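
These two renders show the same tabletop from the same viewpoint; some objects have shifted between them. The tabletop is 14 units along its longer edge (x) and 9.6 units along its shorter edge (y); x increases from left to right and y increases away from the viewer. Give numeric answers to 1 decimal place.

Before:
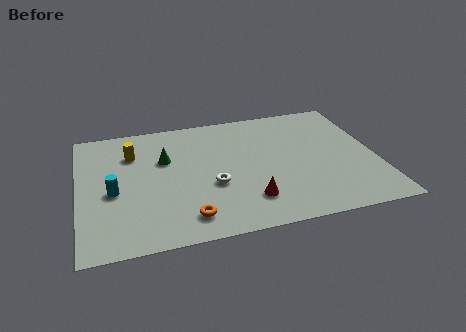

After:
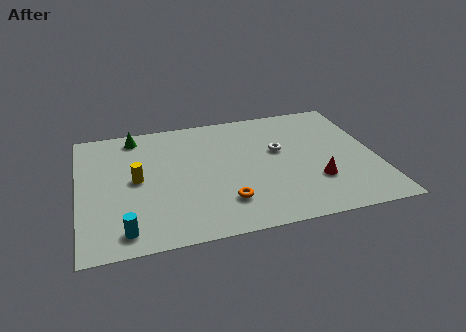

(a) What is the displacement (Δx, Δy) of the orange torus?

(1.8, 0.7)

The orange torus started near (4.9, 1.6) and ended near (6.7, 2.3).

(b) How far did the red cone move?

3.3

The red cone moved from about (7.8, 2.2) to (11.0, 2.9), a distance of √(3.2² + 0.7²) ≈ 3.3.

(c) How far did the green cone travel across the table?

2.6

The green cone was near (4.1, 6.2) before and (2.8, 8.4) after, so it travelled √(1.3² + 2.2²) ≈ 2.6 units.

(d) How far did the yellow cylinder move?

2.1

The yellow cylinder moved from about (2.6, 7.0) to (2.7, 4.9), a distance of √(0.1² + 2.1²) ≈ 2.1.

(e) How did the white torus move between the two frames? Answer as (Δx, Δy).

(3.3, 2.0)

The white torus started near (6.2, 3.7) and ended near (9.5, 5.7).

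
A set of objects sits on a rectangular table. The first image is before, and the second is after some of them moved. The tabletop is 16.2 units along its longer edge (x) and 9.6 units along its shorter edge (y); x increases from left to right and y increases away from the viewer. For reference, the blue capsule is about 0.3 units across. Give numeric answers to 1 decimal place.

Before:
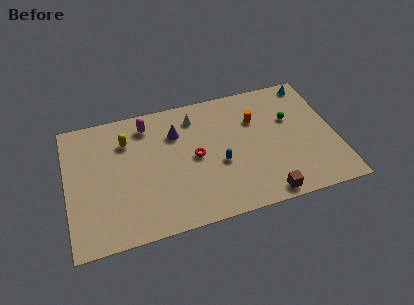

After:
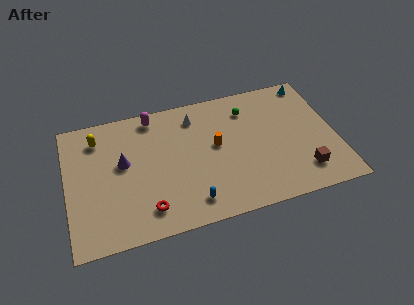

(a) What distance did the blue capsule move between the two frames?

3.0

The blue capsule moved from about (9.1, 3.9) to (7.2, 1.6), a distance of √(1.9² + 2.3²) ≈ 3.0.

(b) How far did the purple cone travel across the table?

3.6

The purple cone was near (6.7, 6.9) before and (3.4, 5.5) after, so it travelled √(3.3² + 1.4²) ≈ 3.6 units.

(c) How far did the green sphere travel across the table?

2.9

The green sphere was near (13.6, 6.1) before and (11.1, 7.5) after, so it travelled √(2.5² + 1.4²) ≈ 2.9 units.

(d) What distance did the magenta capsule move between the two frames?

0.6

The magenta capsule moved from about (5.0, 8.0) to (5.4, 8.5), a distance of √(0.4² + 0.5²) ≈ 0.6.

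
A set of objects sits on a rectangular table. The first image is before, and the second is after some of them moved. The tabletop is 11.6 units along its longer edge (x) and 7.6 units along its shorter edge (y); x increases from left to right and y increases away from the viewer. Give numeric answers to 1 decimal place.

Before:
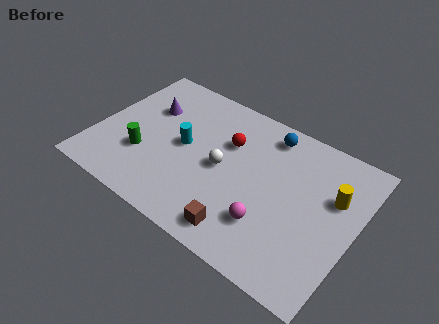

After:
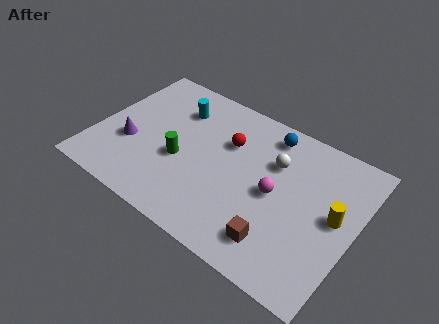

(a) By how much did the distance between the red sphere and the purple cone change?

+1.0

The distance was about 3.7 in the first image and 4.7 in the second, so they moved 1.0 units further apart.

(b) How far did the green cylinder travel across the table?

1.7

The green cylinder was near (2.3, 2.5) before and (3.9, 3.1) after, so it travelled √(1.6² + 0.6²) ≈ 1.7 units.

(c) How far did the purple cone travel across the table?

2.3

The purple cone was near (2.0, 5.1) before and (1.6, 2.8) after, so it travelled √(0.4² + 2.3²) ≈ 2.3 units.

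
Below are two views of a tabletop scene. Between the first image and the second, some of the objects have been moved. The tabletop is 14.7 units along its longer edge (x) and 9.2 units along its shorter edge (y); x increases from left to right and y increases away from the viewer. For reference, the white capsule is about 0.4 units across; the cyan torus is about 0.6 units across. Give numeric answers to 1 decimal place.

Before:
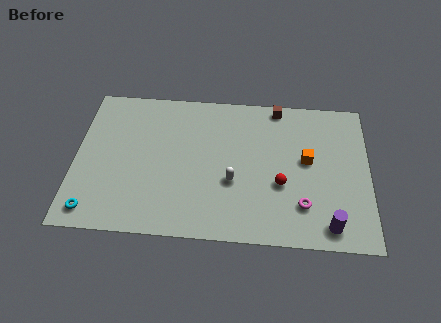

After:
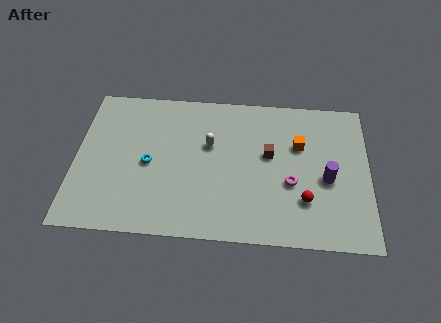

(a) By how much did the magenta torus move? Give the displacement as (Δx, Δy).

(-0.6, 1.3)

The magenta torus was at about (11.4, 2.3) and moved to about (10.8, 3.6).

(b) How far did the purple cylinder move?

2.8

The purple cylinder moved from about (12.7, 1.2) to (12.6, 4.0), a distance of √(0.1² + 2.8²) ≈ 2.8.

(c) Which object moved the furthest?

the cyan torus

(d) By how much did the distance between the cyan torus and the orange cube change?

-3.6

Before: roughly 11.3 units apart; after: 7.7. That's 3.6 units closer together.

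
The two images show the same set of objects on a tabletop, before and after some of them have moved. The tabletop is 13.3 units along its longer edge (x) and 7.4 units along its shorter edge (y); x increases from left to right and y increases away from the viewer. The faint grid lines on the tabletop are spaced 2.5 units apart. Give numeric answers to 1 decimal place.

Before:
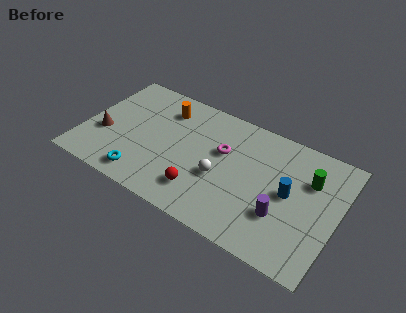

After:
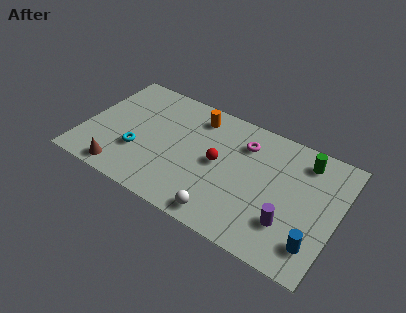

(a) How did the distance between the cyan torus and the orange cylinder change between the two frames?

-0.3

The distance was about 4.7 in the first image and 4.4 in the second, so they moved 0.3 units closer together.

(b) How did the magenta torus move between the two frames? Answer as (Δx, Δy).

(1.0, 1.0)

The magenta torus was at about (7.2, 4.6) and moved to about (8.2, 5.6).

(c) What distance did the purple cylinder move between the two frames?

0.5

The purple cylinder moved from about (10.6, 2.4) to (11.0, 2.1), a distance of √(0.4² + 0.3²) ≈ 0.5.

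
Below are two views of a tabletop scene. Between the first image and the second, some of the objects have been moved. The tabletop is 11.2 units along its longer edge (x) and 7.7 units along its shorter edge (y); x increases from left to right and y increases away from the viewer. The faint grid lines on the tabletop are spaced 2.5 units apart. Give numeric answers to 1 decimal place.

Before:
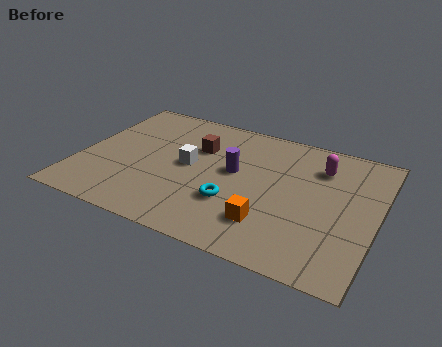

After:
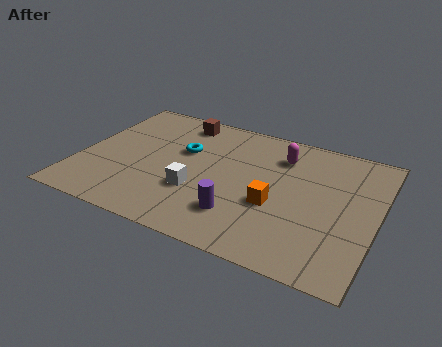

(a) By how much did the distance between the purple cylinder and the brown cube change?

+3.8

They were about 1.7 units apart before and 5.5 after — 3.8 units further apart.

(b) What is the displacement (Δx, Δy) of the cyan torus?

(-2.2, 2.3)

The cyan torus was at about (6.0, 2.5) and moved to about (3.8, 4.8).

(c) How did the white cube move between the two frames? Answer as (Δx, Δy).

(0.5, -1.4)

From the two frames, the white cube sits at roughly (4.1, 4.0) before and (4.6, 2.6) after.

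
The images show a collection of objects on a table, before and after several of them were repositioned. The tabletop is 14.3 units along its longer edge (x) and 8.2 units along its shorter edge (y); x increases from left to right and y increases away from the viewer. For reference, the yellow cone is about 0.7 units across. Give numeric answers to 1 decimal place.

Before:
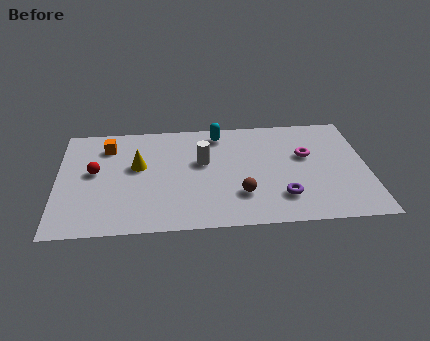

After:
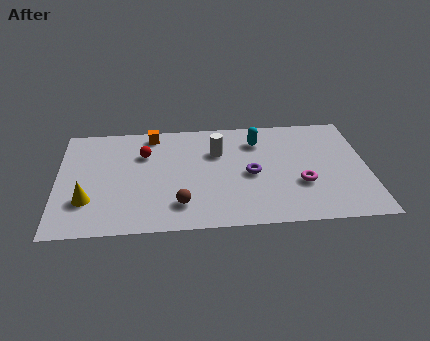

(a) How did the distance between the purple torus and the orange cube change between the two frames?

-3.5

They were about 9.1 units apart before and 5.6 after — 3.5 units closer together.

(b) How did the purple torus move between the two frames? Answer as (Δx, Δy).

(-1.4, 1.8)

From the two frames, the purple torus sits at roughly (10.3, 2.0) before and (8.9, 3.8) after.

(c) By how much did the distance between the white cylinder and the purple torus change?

-2.3

Before: roughly 4.6 units apart; after: 2.3. That's 2.3 units closer together.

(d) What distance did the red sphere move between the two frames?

2.6

The red sphere was near (1.7, 4.5) before and (4.0, 5.7) after, so it travelled √(2.3² + 1.2²) ≈ 2.6 units.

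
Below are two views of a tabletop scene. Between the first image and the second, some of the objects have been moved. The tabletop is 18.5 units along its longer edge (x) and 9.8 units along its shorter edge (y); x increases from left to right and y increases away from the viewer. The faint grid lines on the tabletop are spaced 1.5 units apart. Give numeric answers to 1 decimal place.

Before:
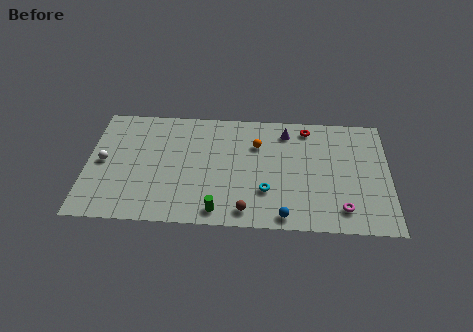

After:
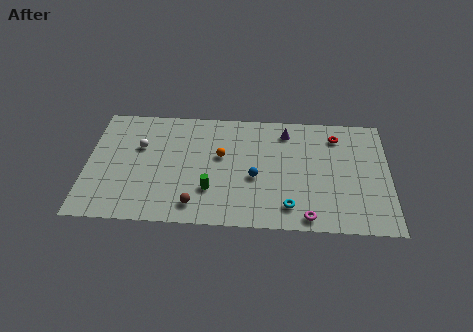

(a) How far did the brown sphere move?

3.1

From (9.8, 1.3) to (6.7, 1.6), the brown sphere covered √(3.1² + 0.3²) ≈ 3.1 units.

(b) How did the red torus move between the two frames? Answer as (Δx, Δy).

(1.8, -0.6)

From the two frames, the red torus sits at roughly (13.5, 8.5) before and (15.3, 7.9) after.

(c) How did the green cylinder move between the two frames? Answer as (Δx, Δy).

(-0.5, 1.7)

The green cylinder started near (8.1, 1.2) and ended near (7.6, 2.9).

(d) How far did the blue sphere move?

3.6

From (12.1, 1.0) to (10.3, 4.1), the blue sphere covered √(1.8² + 3.1²) ≈ 3.6 units.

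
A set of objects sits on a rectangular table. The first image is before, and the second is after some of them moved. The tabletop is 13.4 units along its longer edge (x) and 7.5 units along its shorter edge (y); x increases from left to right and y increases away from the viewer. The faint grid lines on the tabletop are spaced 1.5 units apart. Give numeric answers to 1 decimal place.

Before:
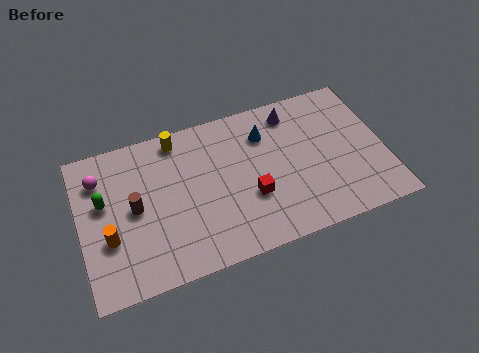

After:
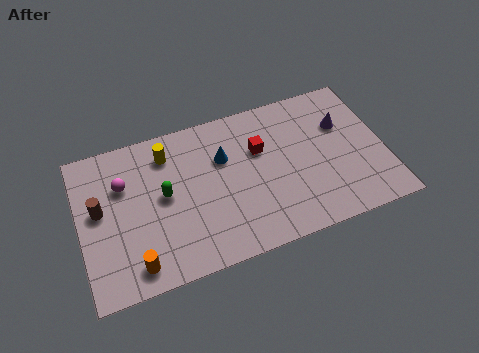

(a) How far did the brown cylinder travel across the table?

1.6

From (2.4, 3.8) to (0.9, 4.2), the brown cylinder covered √(1.5² + 0.4²) ≈ 1.6 units.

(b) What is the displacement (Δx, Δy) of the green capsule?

(2.6, -0.5)

The green capsule was at about (1.1, 4.5) and moved to about (3.7, 4.0).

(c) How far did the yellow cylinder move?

0.8

From (4.5, 6.6) to (4.0, 6.0), the yellow cylinder covered √(0.5² + 0.6²) ≈ 0.8 units.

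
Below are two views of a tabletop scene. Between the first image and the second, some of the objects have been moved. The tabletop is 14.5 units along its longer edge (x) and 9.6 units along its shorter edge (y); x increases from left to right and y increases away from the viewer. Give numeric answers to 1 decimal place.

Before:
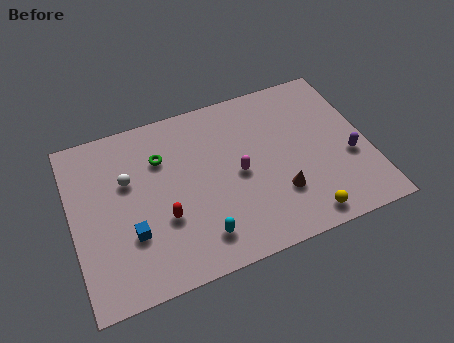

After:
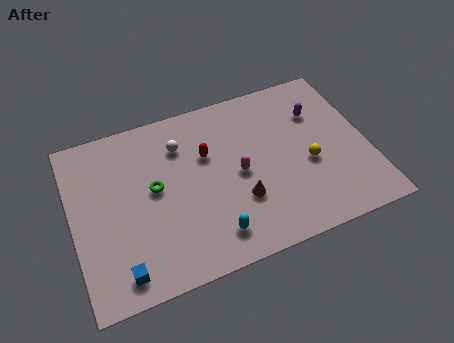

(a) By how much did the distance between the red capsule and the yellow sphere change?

-1.7

They were about 7.0 units apart before and 5.3 after — 1.7 units closer together.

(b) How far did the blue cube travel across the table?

1.9

The blue cube was near (2.7, 3.1) before and (2.0, 1.3) after, so it travelled √(0.7² + 1.8²) ≈ 1.9 units.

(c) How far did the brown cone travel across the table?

1.9

The brown cone moved from about (9.9, 2.8) to (8.0, 3.1), a distance of √(1.9² + 0.3²) ≈ 1.9.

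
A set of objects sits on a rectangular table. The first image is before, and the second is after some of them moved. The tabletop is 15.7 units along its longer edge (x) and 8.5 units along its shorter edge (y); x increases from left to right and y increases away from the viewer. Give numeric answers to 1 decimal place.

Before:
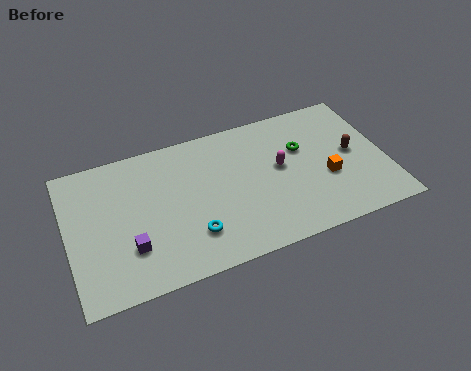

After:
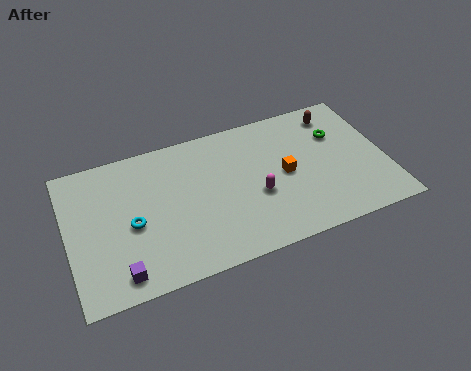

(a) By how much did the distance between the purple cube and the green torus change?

+2.8

The distance was about 9.3 in the first image and 12.1 in the second, so they moved 2.8 units further apart.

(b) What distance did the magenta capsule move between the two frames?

1.8

The magenta capsule was near (10.5, 4.7) before and (9.2, 3.4) after, so it travelled √(1.3² + 1.3²) ≈ 1.8 units.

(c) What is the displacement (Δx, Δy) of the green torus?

(1.8, 0.3)

From the two frames, the green torus sits at roughly (11.7, 5.5) before and (13.5, 5.8) after.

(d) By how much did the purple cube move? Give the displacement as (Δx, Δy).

(-0.6, -1.3)

The purple cube started near (2.9, 2.5) and ended near (2.3, 1.2).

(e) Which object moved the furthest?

the cyan torus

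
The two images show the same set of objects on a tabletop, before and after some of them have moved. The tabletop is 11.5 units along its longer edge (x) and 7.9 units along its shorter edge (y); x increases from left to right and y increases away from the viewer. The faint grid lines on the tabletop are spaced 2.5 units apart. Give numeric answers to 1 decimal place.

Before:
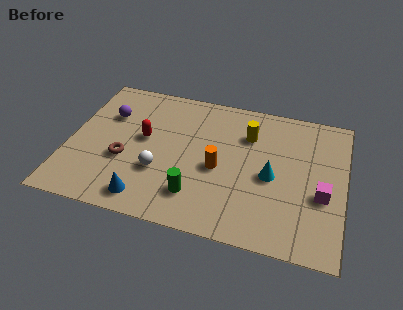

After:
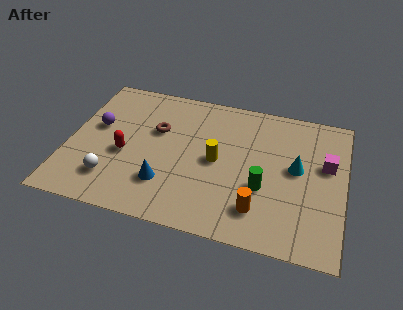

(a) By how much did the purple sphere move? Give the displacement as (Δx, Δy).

(-0.4, -0.8)

From the two frames, the purple sphere sits at roughly (1.5, 5.4) before and (1.1, 4.6) after.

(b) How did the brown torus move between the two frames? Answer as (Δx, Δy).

(1.2, 2.0)

The brown torus was at about (2.4, 3.0) and moved to about (3.6, 5.0).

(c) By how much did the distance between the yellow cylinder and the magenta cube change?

+0.5

They were about 4.1 units apart before and 4.6 after — 0.5 units further apart.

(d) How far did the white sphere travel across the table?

2.1

The white sphere was near (3.9, 2.7) before and (2.0, 1.8) after, so it travelled √(1.9² + 0.9²) ≈ 2.1 units.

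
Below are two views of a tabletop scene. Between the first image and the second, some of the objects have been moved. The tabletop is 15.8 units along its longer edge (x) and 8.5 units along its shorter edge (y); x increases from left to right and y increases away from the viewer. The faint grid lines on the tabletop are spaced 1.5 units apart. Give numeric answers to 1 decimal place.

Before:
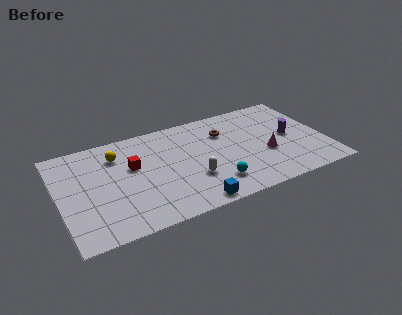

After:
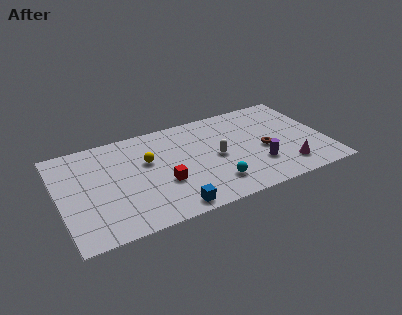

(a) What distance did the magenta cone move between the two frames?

1.9

From (12.2, 3.3) to (13.2, 1.7), the magenta cone covered √(1.0² + 1.6²) ≈ 1.9 units.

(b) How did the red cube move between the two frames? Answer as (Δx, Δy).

(1.6, -2.1)

The red cube was at about (4.4, 5.2) and moved to about (6.0, 3.1).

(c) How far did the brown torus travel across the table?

3.2

The brown torus moved from about (10.0, 6.1) to (12.1, 3.7), a distance of √(2.1² + 2.4²) ≈ 3.2.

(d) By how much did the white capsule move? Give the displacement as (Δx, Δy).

(1.6, 1.3)

From the two frames, the white capsule sits at roughly (7.7, 2.8) before and (9.3, 4.1) after.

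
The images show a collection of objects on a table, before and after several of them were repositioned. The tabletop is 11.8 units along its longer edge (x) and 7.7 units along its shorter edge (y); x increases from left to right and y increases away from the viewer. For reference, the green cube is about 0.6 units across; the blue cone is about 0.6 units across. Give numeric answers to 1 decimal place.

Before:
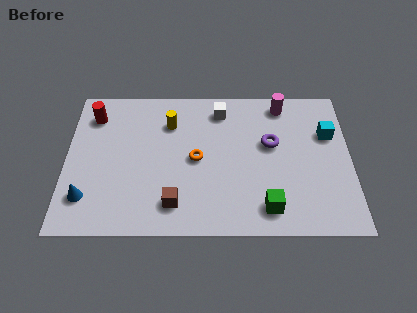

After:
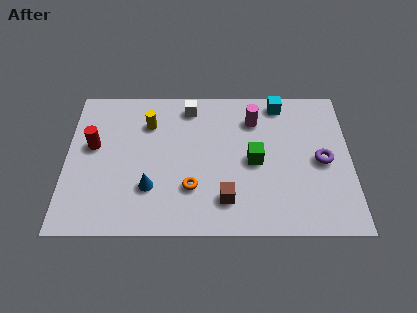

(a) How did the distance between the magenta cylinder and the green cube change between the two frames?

-3.2

They were about 5.4 units apart before and 2.2 after — 3.2 units closer together.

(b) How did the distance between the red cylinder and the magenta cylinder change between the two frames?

-1.1

The distance was about 7.9 in the first image and 6.8 in the second, so they moved 1.1 units closer together.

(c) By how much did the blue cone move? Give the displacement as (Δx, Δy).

(2.6, 0.5)

The blue cone started near (0.9, 1.8) and ended near (3.5, 2.3).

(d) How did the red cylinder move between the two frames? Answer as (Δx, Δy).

(0.0, -1.6)

From the two frames, the red cylinder sits at roughly (1.1, 6.1) before and (1.1, 4.5) after.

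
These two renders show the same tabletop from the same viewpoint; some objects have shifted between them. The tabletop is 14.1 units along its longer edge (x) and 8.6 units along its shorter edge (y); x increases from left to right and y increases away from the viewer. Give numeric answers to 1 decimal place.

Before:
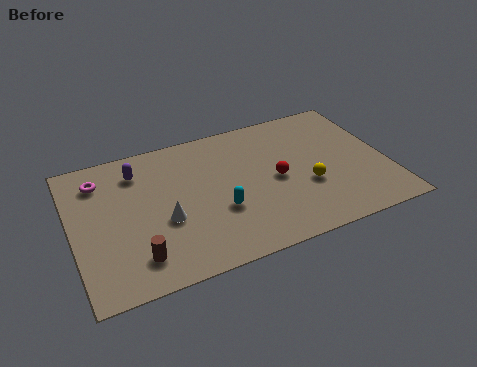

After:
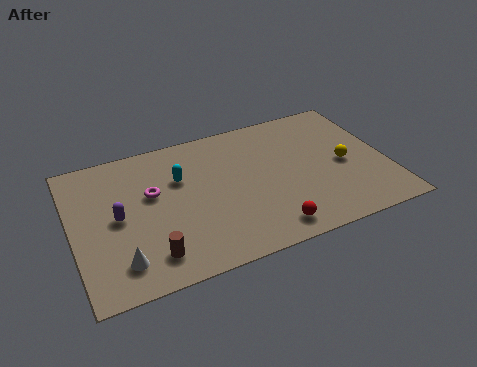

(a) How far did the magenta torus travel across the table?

2.7

The magenta torus was near (1.4, 6.8) before and (3.6, 5.2) after, so it travelled √(2.2² + 1.6²) ≈ 2.7 units.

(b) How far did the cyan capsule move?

3.0

The cyan capsule moved from about (6.4, 3.1) to (4.9, 5.7), a distance of √(1.5² + 2.6²) ≈ 3.0.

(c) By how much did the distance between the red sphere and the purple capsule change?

+0.5

They were about 6.6 units apart before and 7.1 after — 0.5 units further apart.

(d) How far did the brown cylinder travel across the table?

0.6

The brown cylinder was near (2.6, 1.7) before and (3.2, 1.6) after, so it travelled √(0.6² + 0.1²) ≈ 0.6 units.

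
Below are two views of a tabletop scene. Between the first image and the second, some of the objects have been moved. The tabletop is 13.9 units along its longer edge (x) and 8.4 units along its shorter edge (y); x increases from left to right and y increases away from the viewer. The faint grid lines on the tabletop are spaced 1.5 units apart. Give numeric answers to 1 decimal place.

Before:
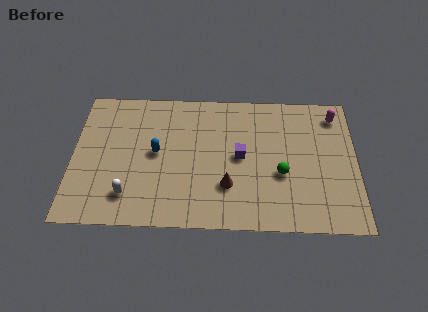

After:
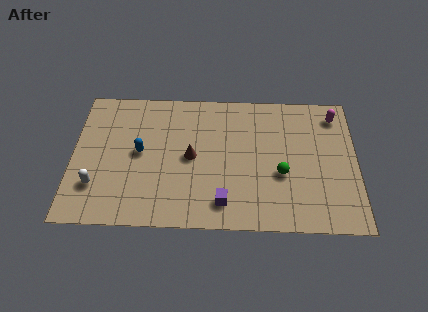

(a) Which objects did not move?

the magenta capsule and the green sphere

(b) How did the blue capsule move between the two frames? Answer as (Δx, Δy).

(-0.8, 0.0)

The blue capsule started near (4.1, 4.4) and ended near (3.3, 4.4).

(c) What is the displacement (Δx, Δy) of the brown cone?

(-1.8, 1.7)

The brown cone was at about (7.6, 2.5) and moved to about (5.8, 4.2).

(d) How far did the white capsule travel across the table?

1.7

The white capsule moved from about (2.8, 1.8) to (1.2, 2.3), a distance of √(1.6² + 0.5²) ≈ 1.7.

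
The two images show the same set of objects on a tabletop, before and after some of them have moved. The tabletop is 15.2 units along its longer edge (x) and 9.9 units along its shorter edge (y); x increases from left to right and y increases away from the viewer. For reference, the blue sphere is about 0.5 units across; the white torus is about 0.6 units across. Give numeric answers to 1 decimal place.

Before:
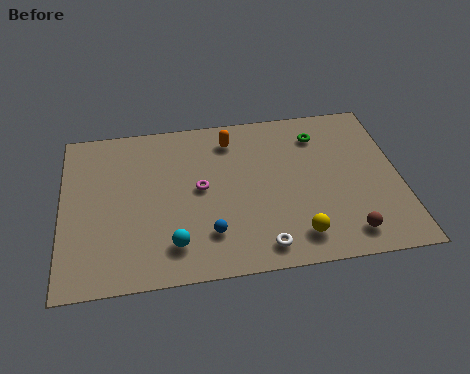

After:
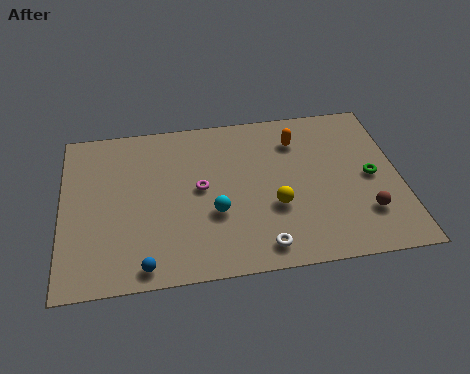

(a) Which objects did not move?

the white torus and the magenta torus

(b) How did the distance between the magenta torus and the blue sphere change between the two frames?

+2.1

The distance was about 2.8 in the first image and 4.9 in the second, so they moved 2.1 units further apart.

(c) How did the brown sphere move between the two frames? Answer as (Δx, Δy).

(0.9, 1.1)

The brown sphere was at about (12.6, 1.5) and moved to about (13.5, 2.6).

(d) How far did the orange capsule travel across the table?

3.0

The orange capsule moved from about (7.7, 8.1) to (10.7, 7.6), a distance of √(3.0² + 0.5²) ≈ 3.0.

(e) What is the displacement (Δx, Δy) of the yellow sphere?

(-0.9, 1.9)

The yellow sphere was at about (10.4, 1.7) and moved to about (9.5, 3.6).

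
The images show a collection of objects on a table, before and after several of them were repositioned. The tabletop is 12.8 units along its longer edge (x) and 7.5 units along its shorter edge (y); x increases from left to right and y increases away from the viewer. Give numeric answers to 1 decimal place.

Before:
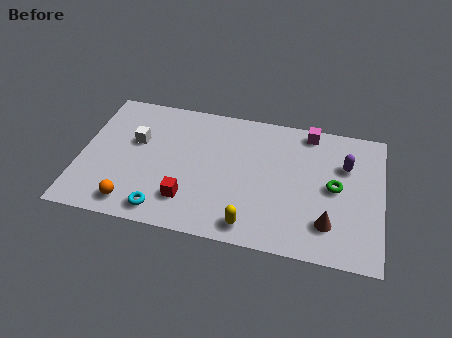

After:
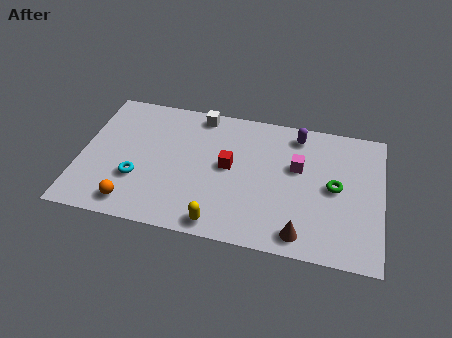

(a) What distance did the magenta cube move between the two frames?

2.1

From (9.6, 6.7) to (9.2, 4.6), the magenta cube covered √(0.4² + 2.1²) ≈ 2.1 units.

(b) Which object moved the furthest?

the white cube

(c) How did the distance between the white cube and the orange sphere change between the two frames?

+2.6

The distance was about 3.5 in the first image and 6.1 in the second, so they moved 2.6 units further apart.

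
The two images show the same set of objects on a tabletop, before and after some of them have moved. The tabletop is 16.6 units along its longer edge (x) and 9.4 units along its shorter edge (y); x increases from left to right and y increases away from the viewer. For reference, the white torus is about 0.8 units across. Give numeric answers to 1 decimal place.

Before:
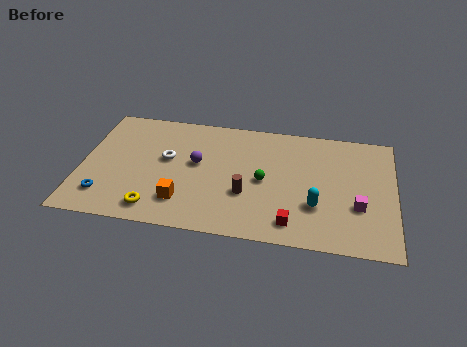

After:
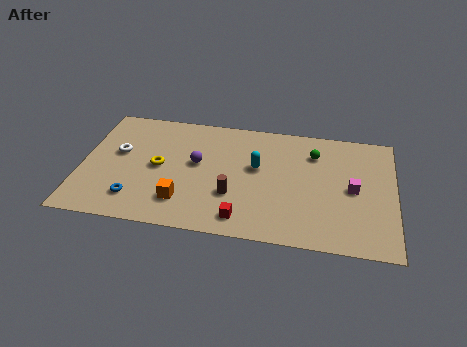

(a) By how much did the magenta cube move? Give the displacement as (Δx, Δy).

(-0.3, 1.3)

The magenta cube was at about (14.7, 3.3) and moved to about (14.4, 4.6).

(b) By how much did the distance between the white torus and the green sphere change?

+5.2

The distance was about 5.3 in the first image and 10.5 in the second, so they moved 5.2 units further apart.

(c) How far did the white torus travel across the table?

2.6

From (4.5, 5.4) to (1.9, 5.5), the white torus covered √(2.6² + 0.1²) ≈ 2.6 units.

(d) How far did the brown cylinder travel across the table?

0.7

The brown cylinder moved from about (8.8, 3.3) to (8.1, 3.1), a distance of √(0.7² + 0.2²) ≈ 0.7.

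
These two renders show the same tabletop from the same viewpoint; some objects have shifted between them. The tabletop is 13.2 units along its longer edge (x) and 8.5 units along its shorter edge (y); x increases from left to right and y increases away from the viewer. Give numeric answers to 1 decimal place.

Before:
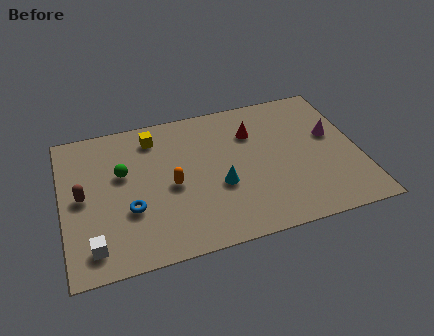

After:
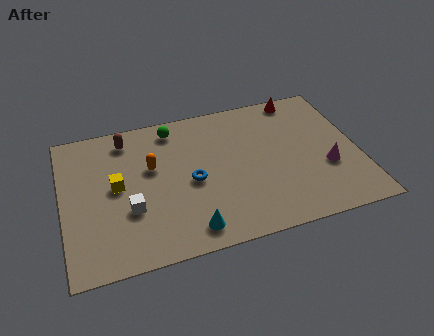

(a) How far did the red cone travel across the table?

2.8

The red cone was near (8.6, 6.1) before and (10.9, 7.7) after, so it travelled √(2.3² + 1.6²) ≈ 2.8 units.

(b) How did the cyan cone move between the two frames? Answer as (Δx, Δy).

(-1.5, -2.1)

The cyan cone was at about (6.9, 3.3) and moved to about (5.4, 1.2).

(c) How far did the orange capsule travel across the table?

1.5

The orange capsule was near (4.8, 3.9) before and (4.0, 5.2) after, so it travelled √(0.8² + 1.3²) ≈ 1.5 units.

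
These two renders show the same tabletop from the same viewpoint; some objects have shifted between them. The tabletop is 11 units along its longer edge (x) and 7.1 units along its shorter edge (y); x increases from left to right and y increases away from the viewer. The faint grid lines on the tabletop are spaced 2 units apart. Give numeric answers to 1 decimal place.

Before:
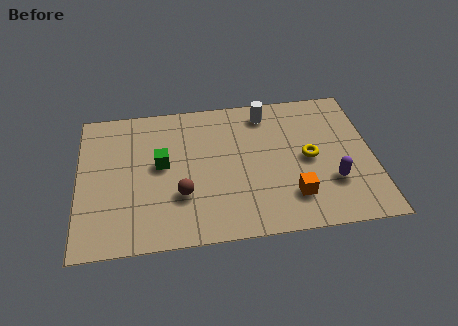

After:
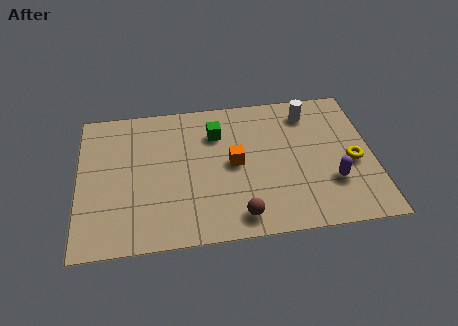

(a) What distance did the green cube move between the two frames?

2.5

From (3.1, 3.9) to (5.2, 5.2), the green cube covered √(2.1² + 1.3²) ≈ 2.5 units.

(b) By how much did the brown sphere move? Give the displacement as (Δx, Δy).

(2.1, -1.3)

The brown sphere was at about (3.8, 2.3) and moved to about (5.9, 1.0).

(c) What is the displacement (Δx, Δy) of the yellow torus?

(1.6, -0.4)

The yellow torus was at about (8.6, 3.5) and moved to about (10.2, 3.1).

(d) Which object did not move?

the purple capsule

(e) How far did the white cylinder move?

1.6

From (7.1, 6.0) to (8.7, 5.8), the white cylinder covered √(1.6² + 0.2²) ≈ 1.6 units.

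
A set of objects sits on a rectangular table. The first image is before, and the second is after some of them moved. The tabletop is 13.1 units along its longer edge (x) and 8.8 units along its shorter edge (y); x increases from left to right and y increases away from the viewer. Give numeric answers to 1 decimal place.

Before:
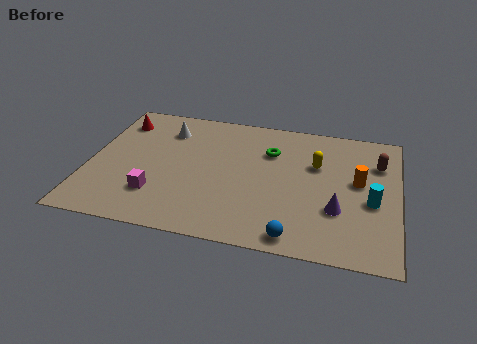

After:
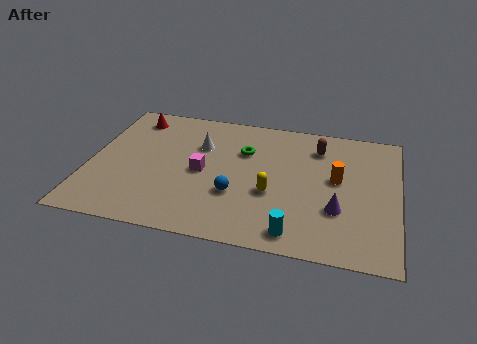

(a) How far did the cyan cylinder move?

4.0

From (12.0, 3.7) to (8.9, 1.1), the cyan cylinder covered √(3.1² + 2.6²) ≈ 4.0 units.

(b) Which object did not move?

the purple cone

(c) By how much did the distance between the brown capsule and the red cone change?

-3.2

They were about 11.2 units apart before and 8.0 after — 3.2 units closer together.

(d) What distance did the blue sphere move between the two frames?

3.3

From (8.9, 0.9) to (6.3, 3.0), the blue sphere covered √(2.6² + 2.1²) ≈ 3.3 units.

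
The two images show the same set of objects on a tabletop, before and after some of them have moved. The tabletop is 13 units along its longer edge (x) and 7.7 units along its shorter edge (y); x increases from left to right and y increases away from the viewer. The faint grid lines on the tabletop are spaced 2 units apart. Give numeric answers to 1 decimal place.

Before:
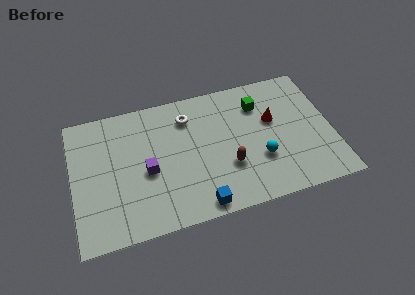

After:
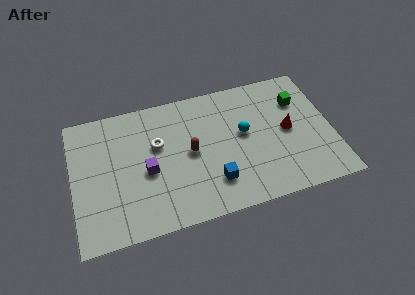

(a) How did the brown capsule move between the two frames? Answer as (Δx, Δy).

(-1.8, 1.3)

From the two frames, the brown capsule sits at roughly (7.7, 2.6) before and (5.9, 3.9) after.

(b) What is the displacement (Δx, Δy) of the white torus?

(-1.6, -1.2)

The white torus started near (5.9, 6.0) and ended near (4.3, 4.8).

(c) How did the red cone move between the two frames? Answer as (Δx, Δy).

(0.7, -0.8)

The red cone started near (10.1, 4.7) and ended near (10.8, 3.9).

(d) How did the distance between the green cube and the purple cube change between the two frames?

+1.8

The distance was about 6.3 in the first image and 8.1 in the second, so they moved 1.8 units further apart.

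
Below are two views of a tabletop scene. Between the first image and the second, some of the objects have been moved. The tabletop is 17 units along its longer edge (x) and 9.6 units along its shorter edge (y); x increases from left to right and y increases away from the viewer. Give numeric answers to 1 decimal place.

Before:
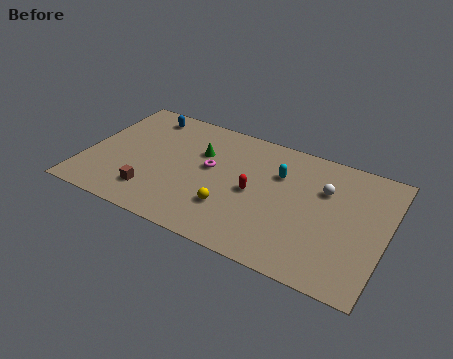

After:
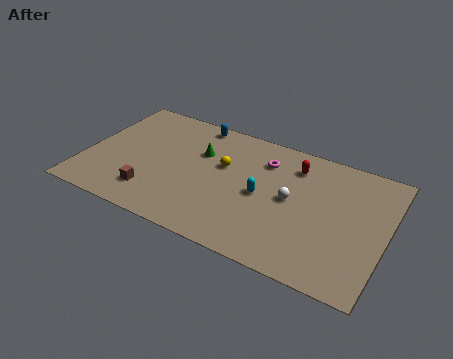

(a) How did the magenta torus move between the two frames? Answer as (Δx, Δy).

(2.9, 1.9)

From the two frames, the magenta torus sits at roughly (7.0, 5.4) before and (9.9, 7.3) after.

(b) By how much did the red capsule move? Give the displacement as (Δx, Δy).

(2.0, 3.0)

The red capsule started near (9.6, 4.6) and ended near (11.6, 7.6).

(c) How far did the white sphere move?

2.3

The white sphere was near (13.4, 6.5) before and (11.7, 5.0) after, so it travelled √(1.7² + 1.5²) ≈ 2.3 units.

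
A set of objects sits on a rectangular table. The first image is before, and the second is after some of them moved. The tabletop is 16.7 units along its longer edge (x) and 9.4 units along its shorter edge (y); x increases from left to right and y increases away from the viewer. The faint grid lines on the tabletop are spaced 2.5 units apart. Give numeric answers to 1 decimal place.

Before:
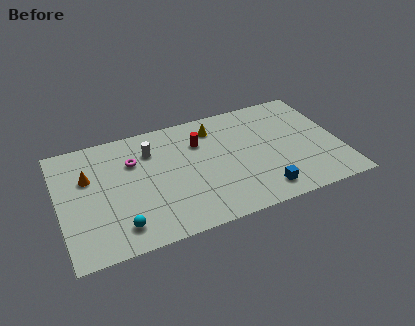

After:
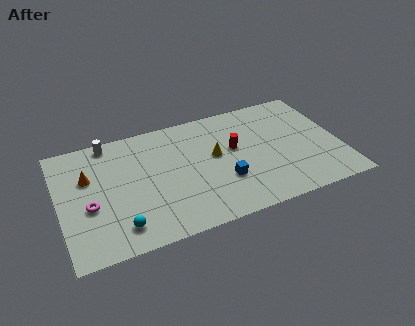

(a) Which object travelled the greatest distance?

the magenta torus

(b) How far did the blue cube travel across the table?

2.6

From (11.7, 1.5) to (9.6, 3.1), the blue cube covered √(2.1² + 1.6²) ≈ 2.6 units.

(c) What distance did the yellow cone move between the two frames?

2.3

The yellow cone was near (9.5, 7.6) before and (9.3, 5.3) after, so it travelled √(0.2² + 2.3²) ≈ 2.3 units.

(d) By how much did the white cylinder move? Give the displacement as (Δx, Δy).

(-2.4, 1.5)

From the two frames, the white cylinder sits at roughly (5.6, 7.0) before and (3.2, 8.5) after.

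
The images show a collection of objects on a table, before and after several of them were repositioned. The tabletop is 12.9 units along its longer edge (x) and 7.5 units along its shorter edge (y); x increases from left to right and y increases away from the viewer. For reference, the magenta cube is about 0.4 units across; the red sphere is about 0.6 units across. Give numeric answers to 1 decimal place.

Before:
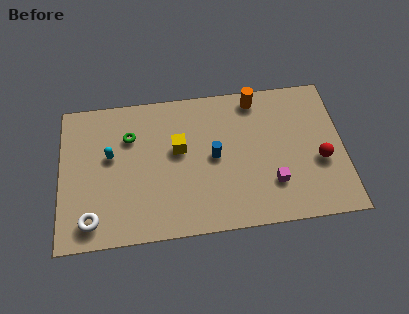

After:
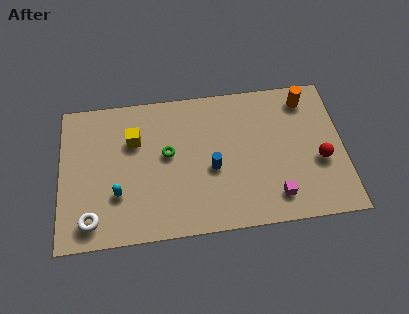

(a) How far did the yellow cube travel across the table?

2.1

The yellow cube moved from about (5.4, 4.4) to (3.4, 5.1), a distance of √(2.0² + 0.7²) ≈ 2.1.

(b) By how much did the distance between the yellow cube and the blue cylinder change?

+2.3

Before: roughly 1.7 units apart; after: 4.0. That's 2.3 units further apart.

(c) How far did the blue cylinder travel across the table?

0.6

The blue cylinder moved from about (7.0, 3.8) to (6.9, 3.2), a distance of √(0.1² + 0.6²) ≈ 0.6.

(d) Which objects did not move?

the white torus and the red sphere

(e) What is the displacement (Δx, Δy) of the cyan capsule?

(0.3, -2.0)

The cyan capsule was at about (2.3, 4.4) and moved to about (2.6, 2.4).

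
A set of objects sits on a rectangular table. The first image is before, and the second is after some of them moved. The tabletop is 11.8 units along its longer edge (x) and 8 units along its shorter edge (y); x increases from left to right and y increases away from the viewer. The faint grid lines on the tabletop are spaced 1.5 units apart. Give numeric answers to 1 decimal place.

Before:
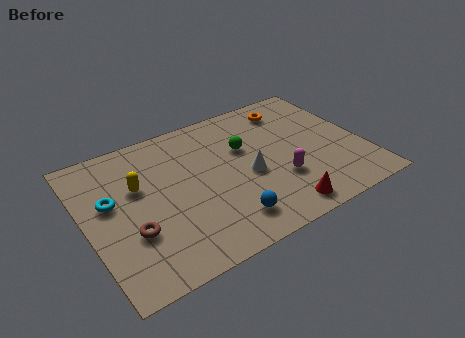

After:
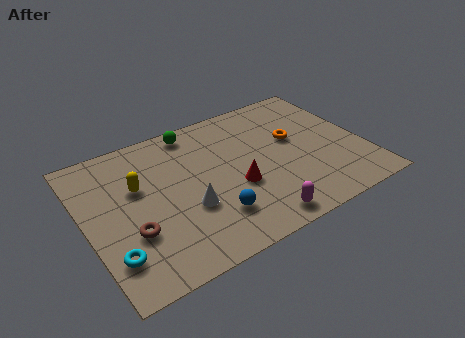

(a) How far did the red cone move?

2.6

From (7.7, 1.0) to (6.2, 3.1), the red cone covered √(1.5² + 2.1²) ≈ 2.6 units.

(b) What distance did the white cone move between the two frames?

2.8

The white cone was near (6.8, 3.5) before and (4.1, 2.9) after, so it travelled √(2.7² + 0.6²) ≈ 2.8 units.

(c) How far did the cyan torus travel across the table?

2.8

From (1.1, 4.7) to (0.8, 1.9), the cyan torus covered √(0.3² + 2.8²) ≈ 2.8 units.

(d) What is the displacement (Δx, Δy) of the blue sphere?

(-0.5, 0.5)

The blue sphere was at about (5.5, 1.5) and moved to about (5.0, 2.0).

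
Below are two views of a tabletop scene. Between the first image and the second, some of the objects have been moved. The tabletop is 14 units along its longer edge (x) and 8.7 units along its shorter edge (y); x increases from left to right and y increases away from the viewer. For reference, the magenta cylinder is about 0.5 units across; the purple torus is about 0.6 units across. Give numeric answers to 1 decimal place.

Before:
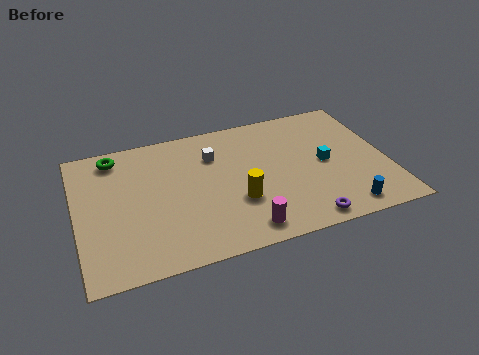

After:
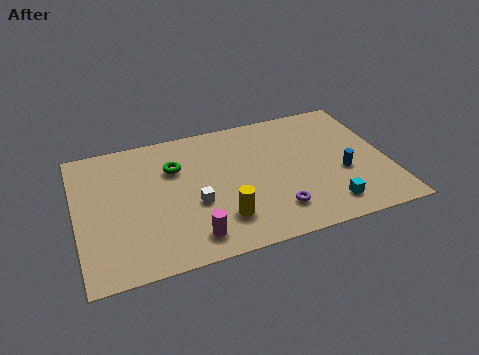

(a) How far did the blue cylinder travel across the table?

2.3

From (11.7, 1.1) to (11.9, 3.4), the blue cylinder covered √(0.2² + 2.3²) ≈ 2.3 units.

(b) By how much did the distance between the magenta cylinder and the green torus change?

-3.6

Before: roughly 8.2 units apart; after: 4.6. That's 3.6 units closer together.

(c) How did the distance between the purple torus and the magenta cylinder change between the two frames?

+1.1

The distance was about 2.7 in the first image and 3.8 in the second, so they moved 1.1 units further apart.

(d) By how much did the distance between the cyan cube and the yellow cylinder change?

+0.4

Before: roughly 4.3 units apart; after: 4.7. That's 0.4 units further apart.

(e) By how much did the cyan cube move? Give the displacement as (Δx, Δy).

(-0.2, -2.8)

The cyan cube started near (11.2, 4.3) and ended near (11.0, 1.5).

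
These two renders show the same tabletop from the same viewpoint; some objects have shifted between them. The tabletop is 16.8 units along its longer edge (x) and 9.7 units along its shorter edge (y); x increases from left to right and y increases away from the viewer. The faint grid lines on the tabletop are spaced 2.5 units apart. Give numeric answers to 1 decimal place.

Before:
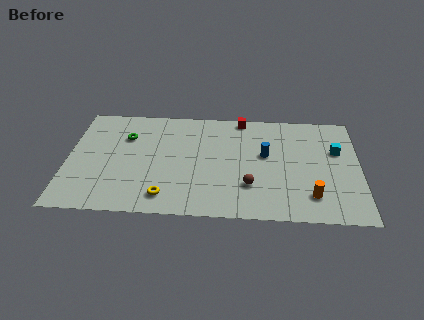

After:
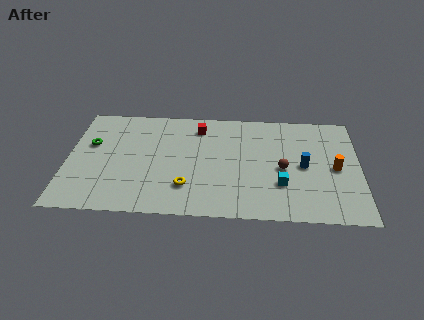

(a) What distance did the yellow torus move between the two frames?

1.5

From (5.7, 1.6) to (6.9, 2.5), the yellow torus covered √(1.2² + 0.9²) ≈ 1.5 units.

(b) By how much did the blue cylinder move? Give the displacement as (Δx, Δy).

(2.2, -0.9)

The blue cylinder was at about (11.4, 5.6) and moved to about (13.6, 4.7).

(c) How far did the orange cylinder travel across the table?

2.9

The orange cylinder moved from about (14.0, 2.1) to (15.4, 4.6), a distance of √(1.4² + 2.5²) ≈ 2.9.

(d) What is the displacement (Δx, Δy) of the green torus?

(-2.0, -0.8)

From the two frames, the green torus sits at roughly (3.3, 6.8) before and (1.3, 6.0) after.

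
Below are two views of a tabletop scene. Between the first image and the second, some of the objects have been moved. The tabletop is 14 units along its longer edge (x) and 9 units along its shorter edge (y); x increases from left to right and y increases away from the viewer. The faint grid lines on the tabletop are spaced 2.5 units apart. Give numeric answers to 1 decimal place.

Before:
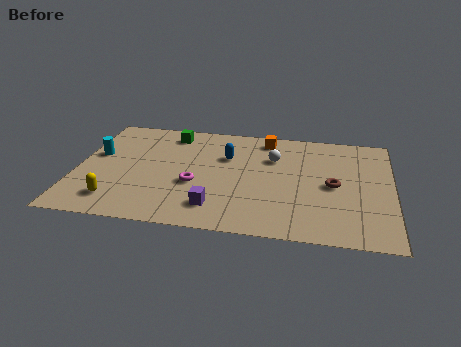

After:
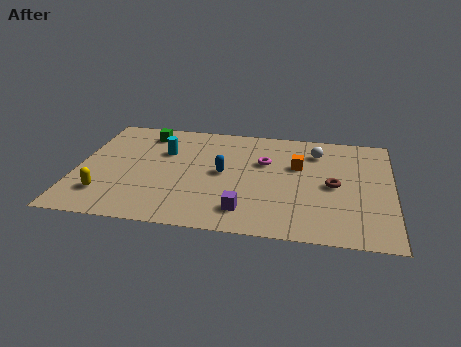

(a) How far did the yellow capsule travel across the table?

0.6

From (1.9, 1.7) to (1.4, 2.1), the yellow capsule covered √(0.5² + 0.4²) ≈ 0.6 units.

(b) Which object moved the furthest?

the magenta torus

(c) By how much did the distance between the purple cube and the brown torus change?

-1.1

They were about 5.7 units apart before and 4.6 after — 1.1 units closer together.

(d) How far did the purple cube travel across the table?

1.3

From (6.3, 1.8) to (7.6, 1.7), the purple cube covered √(1.3² + 0.1²) ≈ 1.3 units.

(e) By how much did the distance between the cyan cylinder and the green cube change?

-2.2

Before: roughly 3.9 units apart; after: 1.7. That's 2.2 units closer together.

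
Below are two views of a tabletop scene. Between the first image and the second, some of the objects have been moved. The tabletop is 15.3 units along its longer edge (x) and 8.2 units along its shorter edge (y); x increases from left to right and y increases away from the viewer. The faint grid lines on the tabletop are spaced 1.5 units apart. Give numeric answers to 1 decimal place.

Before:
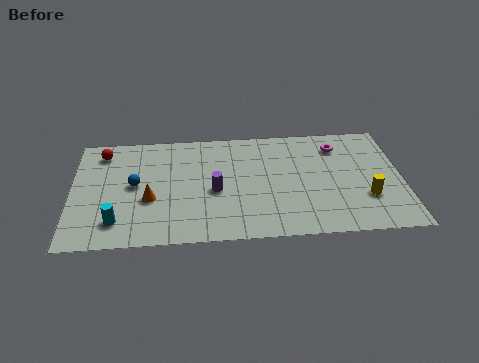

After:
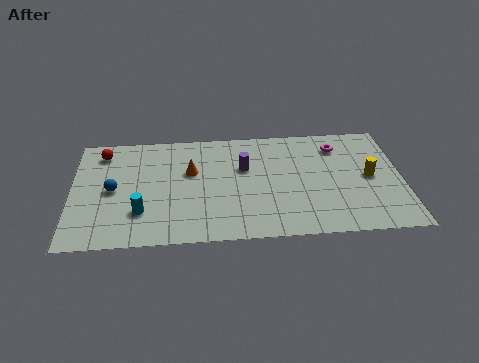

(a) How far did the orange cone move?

2.7

From (3.6, 3.2) to (5.5, 5.1), the orange cone covered √(1.9² + 1.9²) ≈ 2.7 units.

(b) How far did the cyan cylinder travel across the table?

1.3

The cyan cylinder was near (2.1, 1.7) before and (3.2, 2.3) after, so it travelled √(1.1² + 0.6²) ≈ 1.3 units.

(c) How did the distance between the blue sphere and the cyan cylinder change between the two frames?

-0.6

They were about 2.7 units apart before and 2.1 after — 0.6 units closer together.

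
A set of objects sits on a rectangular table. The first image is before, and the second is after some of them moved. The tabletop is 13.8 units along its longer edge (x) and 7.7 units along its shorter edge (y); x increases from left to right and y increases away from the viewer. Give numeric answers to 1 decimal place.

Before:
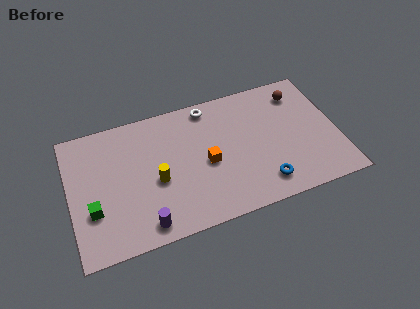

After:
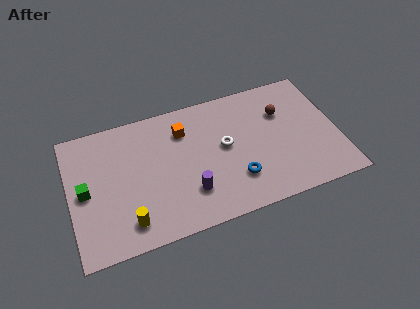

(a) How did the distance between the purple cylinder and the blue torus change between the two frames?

-3.7

They were about 6.1 units apart before and 2.4 after — 3.7 units closer together.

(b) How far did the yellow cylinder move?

2.5

From (4.4, 3.3) to (2.8, 1.4), the yellow cylinder covered √(1.6² + 1.9²) ≈ 2.5 units.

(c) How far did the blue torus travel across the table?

1.5

The blue torus was near (9.7, 1.4) before and (8.4, 2.1) after, so it travelled √(1.3² + 0.7²) ≈ 1.5 units.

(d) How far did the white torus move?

2.7

The white torus moved from about (7.4, 6.8) to (8.0, 4.2), a distance of √(0.6² + 2.6²) ≈ 2.7.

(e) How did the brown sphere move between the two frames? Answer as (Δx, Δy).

(-1.0, -0.9)

The brown sphere started near (12.1, 6.2) and ended near (11.1, 5.3).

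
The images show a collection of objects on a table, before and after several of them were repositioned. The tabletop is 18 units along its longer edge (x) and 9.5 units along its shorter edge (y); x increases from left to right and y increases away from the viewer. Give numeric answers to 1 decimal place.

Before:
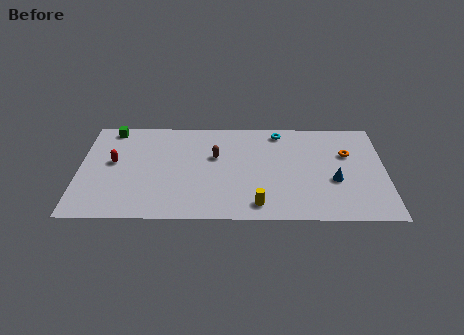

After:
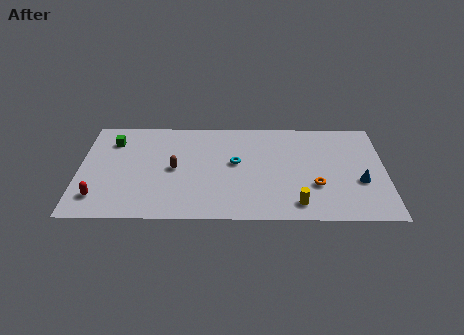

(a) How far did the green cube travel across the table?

1.2

From (1.8, 8.5) to (1.9, 7.3), the green cube covered √(0.1² + 1.2²) ≈ 1.2 units.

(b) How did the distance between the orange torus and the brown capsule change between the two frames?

+0.6

Before: roughly 7.8 units apart; after: 8.4. That's 0.6 units further apart.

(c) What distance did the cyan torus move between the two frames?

4.0

The cyan torus moved from about (11.8, 8.3) to (9.2, 5.3), a distance of √(2.6² + 3.0²) ≈ 4.0.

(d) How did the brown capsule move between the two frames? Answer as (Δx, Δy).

(-2.4, -1.2)

The brown capsule was at about (8.0, 5.9) and moved to about (5.6, 4.7).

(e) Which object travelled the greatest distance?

the cyan torus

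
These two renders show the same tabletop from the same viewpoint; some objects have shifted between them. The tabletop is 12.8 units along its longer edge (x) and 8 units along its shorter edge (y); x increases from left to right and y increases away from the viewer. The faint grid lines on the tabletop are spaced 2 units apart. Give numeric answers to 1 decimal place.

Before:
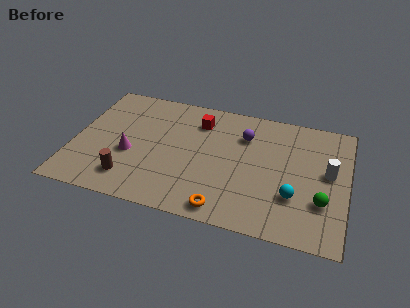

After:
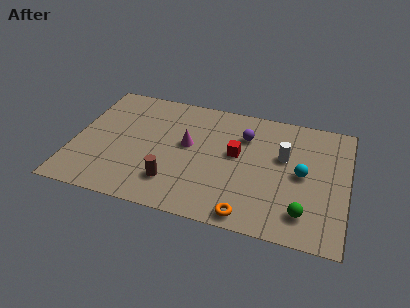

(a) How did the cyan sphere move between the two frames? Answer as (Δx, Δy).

(0.3, 1.5)

From the two frames, the cyan sphere sits at roughly (10.4, 2.5) before and (10.7, 4.0) after.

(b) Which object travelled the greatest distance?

the magenta cone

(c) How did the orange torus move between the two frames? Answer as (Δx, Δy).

(1.1, -0.1)

The orange torus started near (7.3, 0.9) and ended near (8.4, 0.8).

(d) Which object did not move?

the purple sphere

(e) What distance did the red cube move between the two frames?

2.5

From (5.7, 6.2) to (7.6, 4.5), the red cube covered √(1.9² + 1.7²) ≈ 2.5 units.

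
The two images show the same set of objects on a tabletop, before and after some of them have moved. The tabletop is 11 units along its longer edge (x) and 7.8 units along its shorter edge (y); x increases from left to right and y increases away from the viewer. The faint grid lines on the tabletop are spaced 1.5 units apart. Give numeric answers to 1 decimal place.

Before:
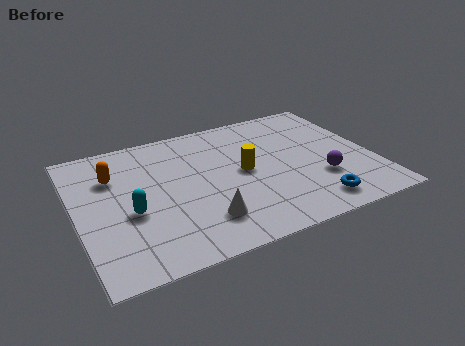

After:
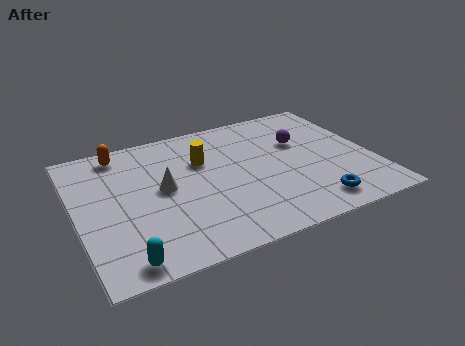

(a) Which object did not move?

the blue torus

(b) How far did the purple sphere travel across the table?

2.5

From (8.9, 2.5) to (8.5, 5.0), the purple sphere covered √(0.4² + 2.5²) ≈ 2.5 units.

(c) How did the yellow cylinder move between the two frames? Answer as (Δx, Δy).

(-1.4, 1.2)

The yellow cylinder started near (6.2, 4.0) and ended near (4.8, 5.2).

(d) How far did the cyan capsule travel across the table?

2.5

The cyan capsule was near (1.9, 3.2) before and (1.4, 0.8) after, so it travelled √(0.5² + 2.4²) ≈ 2.5 units.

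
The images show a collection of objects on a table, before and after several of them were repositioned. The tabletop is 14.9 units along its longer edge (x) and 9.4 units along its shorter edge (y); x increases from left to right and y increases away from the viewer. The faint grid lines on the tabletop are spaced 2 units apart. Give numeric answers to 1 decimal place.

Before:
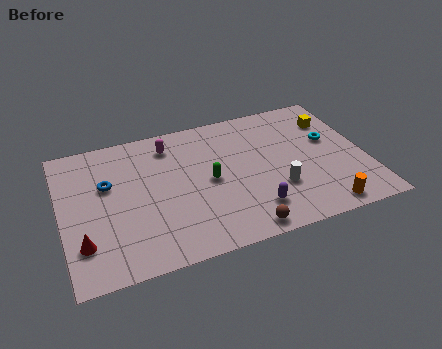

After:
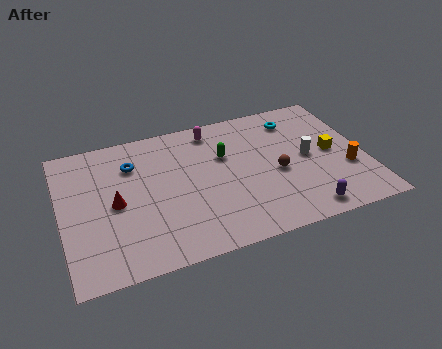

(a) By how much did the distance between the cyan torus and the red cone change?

-3.1

They were about 12.8 units apart before and 9.7 after — 3.1 units closer together.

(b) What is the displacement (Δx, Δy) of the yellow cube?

(-0.3, -2.3)

From the two frames, the yellow cube sits at roughly (13.6, 7.0) before and (13.3, 4.7) after.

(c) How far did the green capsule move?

1.7

From (7.2, 4.6) to (8.1, 6.1), the green capsule covered √(0.9² + 1.5²) ≈ 1.7 units.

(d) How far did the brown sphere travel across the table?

3.8

The brown sphere was near (8.4, 0.9) before and (10.5, 4.1) after, so it travelled √(2.1² + 3.2²) ≈ 3.8 units.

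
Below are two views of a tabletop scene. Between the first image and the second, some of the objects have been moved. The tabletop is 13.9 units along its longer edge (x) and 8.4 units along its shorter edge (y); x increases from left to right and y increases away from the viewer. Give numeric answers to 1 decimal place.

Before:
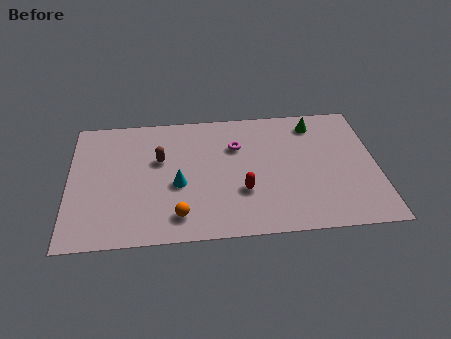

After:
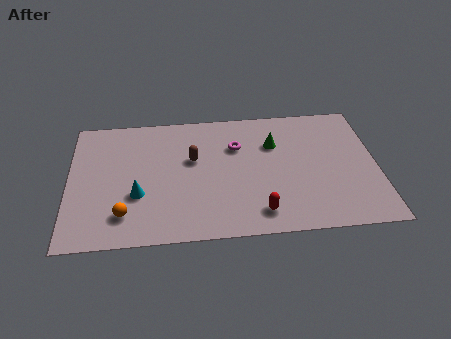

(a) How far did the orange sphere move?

2.4

The orange sphere moved from about (4.9, 1.5) to (2.5, 1.8), a distance of √(2.4² + 0.3²) ≈ 2.4.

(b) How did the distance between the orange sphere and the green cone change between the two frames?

-0.5

The distance was about 8.4 in the first image and 7.9 in the second, so they moved 0.5 units closer together.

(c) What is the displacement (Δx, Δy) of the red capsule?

(0.7, -1.4)

From the two frames, the red capsule sits at roughly (7.8, 2.8) before and (8.5, 1.4) after.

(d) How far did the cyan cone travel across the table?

1.9

From (4.9, 3.5) to (3.1, 3.0), the cyan cone covered √(1.8² + 0.5²) ≈ 1.9 units.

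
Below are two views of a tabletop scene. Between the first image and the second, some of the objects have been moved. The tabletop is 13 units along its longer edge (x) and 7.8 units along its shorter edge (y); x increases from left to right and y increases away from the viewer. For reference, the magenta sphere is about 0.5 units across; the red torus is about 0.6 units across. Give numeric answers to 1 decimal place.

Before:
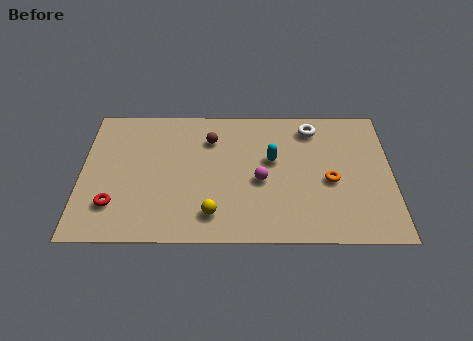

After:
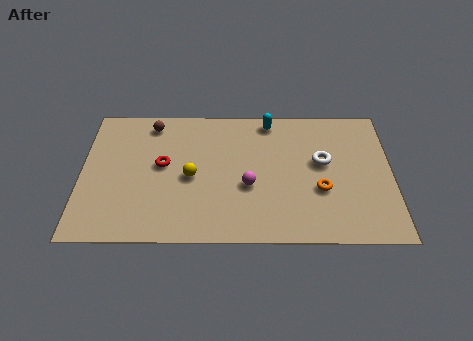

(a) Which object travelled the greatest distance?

the red torus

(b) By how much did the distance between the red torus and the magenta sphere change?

-2.5

Before: roughly 6.3 units apart; after: 3.8. That's 2.5 units closer together.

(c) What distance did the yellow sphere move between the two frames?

2.3

The yellow sphere was near (5.5, 1.5) before and (4.6, 3.6) after, so it travelled √(0.9² + 2.1²) ≈ 2.3 units.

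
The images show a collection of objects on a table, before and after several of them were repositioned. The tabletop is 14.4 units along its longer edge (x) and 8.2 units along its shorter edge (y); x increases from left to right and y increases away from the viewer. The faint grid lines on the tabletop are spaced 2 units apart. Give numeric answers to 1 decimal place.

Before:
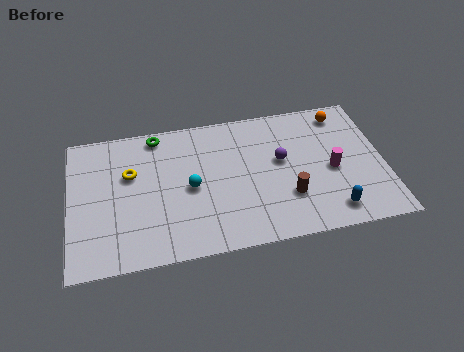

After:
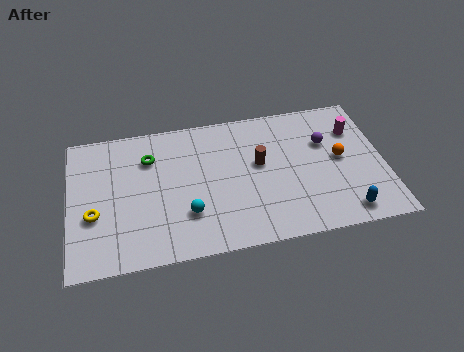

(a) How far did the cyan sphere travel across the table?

1.5

From (5.5, 3.9) to (5.3, 2.4), the cyan sphere covered √(0.2² + 1.5²) ≈ 1.5 units.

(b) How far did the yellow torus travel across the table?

2.7

From (2.8, 5.2) to (1.1, 3.1), the yellow torus covered √(1.7² + 2.1²) ≈ 2.7 units.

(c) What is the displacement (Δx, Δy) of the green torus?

(-0.4, -1.3)

The green torus started near (4.1, 7.3) and ended near (3.7, 6.0).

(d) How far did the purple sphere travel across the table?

2.2

The purple sphere was near (9.7, 4.7) before and (11.8, 5.4) after, so it travelled √(2.1² + 0.7²) ≈ 2.2 units.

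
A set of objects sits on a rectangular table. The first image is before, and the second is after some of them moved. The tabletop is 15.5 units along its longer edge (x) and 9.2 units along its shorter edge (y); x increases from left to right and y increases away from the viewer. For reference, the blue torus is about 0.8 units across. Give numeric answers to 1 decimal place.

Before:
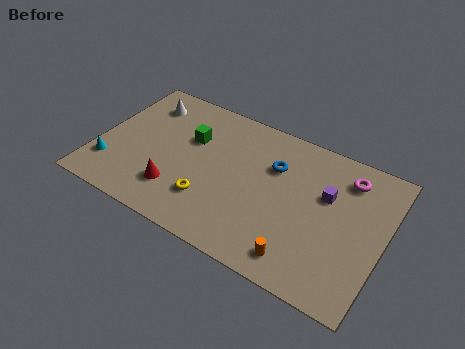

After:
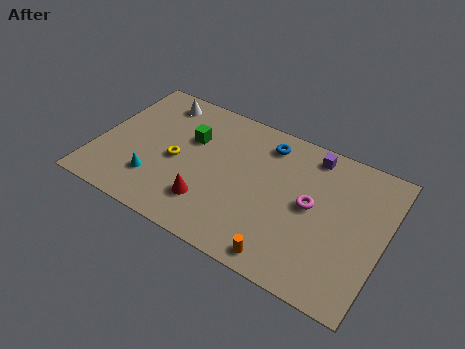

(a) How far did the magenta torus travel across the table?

3.1

The magenta torus was near (13.2, 7.4) before and (11.6, 4.8) after, so it travelled √(1.6² + 2.6²) ≈ 3.1 units.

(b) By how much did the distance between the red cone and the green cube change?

+0.3

Before: roughly 3.7 units apart; after: 4.0. That's 0.3 units further apart.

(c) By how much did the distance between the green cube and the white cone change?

-0.3

Before: roughly 3.1 units apart; after: 2.8. That's 0.3 units closer together.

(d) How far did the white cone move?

0.9

The white cone was near (2.0, 7.3) before and (2.7, 7.8) after, so it travelled √(0.7² + 0.5²) ≈ 0.9 units.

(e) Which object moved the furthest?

the magenta torus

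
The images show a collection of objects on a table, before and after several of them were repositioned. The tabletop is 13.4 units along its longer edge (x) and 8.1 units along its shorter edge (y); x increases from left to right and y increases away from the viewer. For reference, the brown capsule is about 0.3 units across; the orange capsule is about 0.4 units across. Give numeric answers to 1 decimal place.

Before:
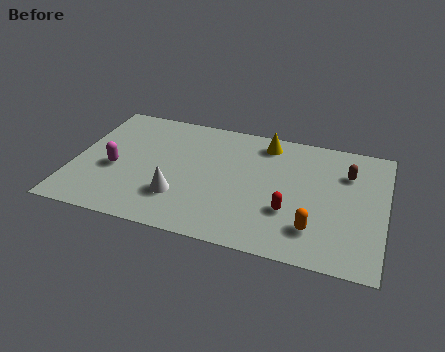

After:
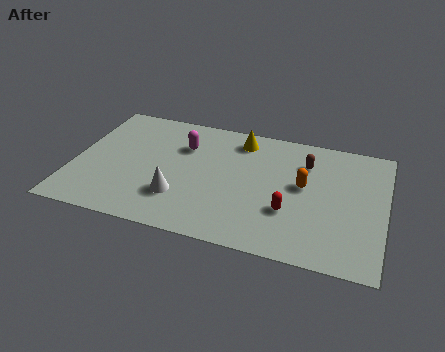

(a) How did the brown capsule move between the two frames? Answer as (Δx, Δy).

(-1.8, 0.2)

The brown capsule was at about (11.7, 5.8) and moved to about (9.9, 6.0).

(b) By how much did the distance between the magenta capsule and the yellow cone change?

-4.6

The distance was about 7.2 in the first image and 2.6 in the second, so they moved 4.6 units closer together.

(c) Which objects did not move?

the red capsule and the white cone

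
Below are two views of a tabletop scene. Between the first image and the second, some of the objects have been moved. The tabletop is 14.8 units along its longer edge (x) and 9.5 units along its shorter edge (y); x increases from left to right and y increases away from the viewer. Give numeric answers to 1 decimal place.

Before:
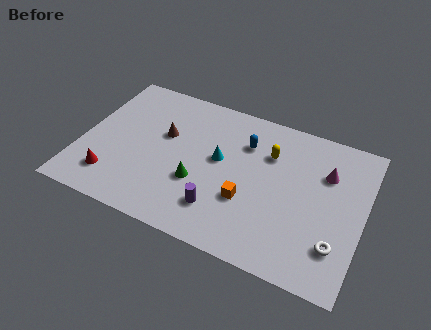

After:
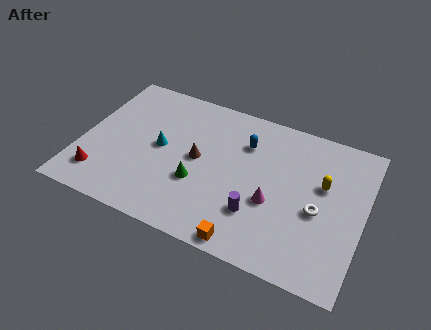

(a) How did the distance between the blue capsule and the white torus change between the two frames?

-1.9

Before: roughly 6.9 units apart; after: 5.0. That's 1.9 units closer together.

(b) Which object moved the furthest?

the magenta cone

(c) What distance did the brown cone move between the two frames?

2.1

From (4.2, 5.8) to (6.1, 4.9), the brown cone covered √(1.9² + 0.9²) ≈ 2.1 units.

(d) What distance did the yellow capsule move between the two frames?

3.0

The yellow capsule moved from about (9.7, 6.7) to (12.6, 5.8), a distance of √(2.9² + 0.9²) ≈ 3.0.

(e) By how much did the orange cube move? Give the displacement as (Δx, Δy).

(0.3, -2.5)

The orange cube was at about (8.9, 3.3) and moved to about (9.2, 0.8).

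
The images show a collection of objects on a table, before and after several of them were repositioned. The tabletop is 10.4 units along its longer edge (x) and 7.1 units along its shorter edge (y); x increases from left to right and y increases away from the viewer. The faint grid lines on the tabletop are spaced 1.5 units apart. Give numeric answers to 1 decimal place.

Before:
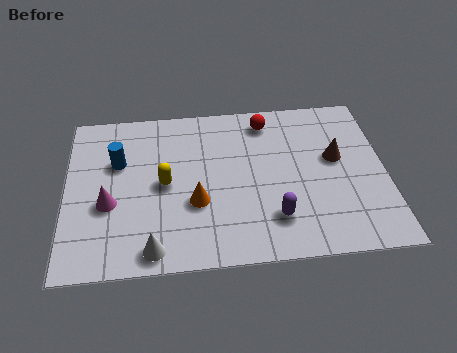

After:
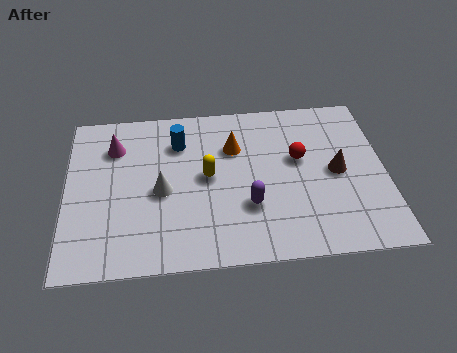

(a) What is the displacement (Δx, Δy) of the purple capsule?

(-0.8, 0.6)

The purple capsule was at about (6.7, 1.7) and moved to about (5.9, 2.3).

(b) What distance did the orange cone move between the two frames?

2.6

The orange cone moved from about (4.2, 2.6) to (5.5, 4.9), a distance of √(1.3² + 2.3²) ≈ 2.6.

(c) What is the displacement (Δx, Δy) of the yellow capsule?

(1.4, 0.2)

The yellow capsule was at about (3.2, 3.5) and moved to about (4.6, 3.7).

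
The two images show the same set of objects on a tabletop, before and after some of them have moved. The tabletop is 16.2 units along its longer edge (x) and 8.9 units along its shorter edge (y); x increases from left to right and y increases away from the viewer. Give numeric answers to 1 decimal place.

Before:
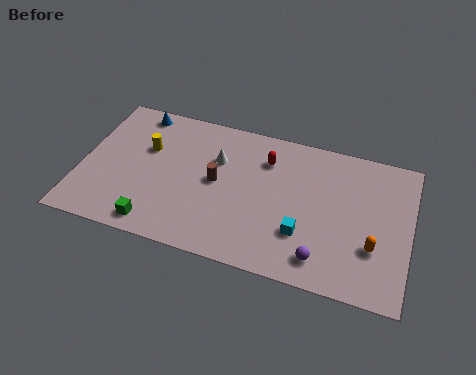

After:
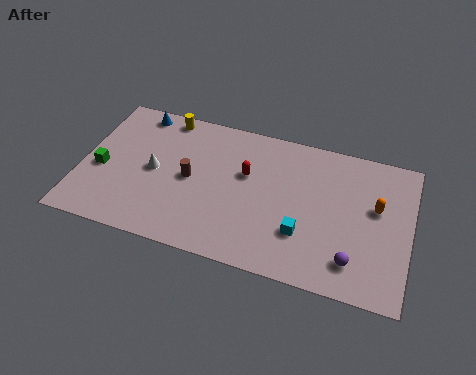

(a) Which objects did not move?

the blue cone and the cyan cube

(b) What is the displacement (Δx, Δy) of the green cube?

(-3.0, 2.7)

The green cube was at about (4.0, 1.1) and moved to about (1.0, 3.8).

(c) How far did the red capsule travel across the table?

1.5

The red capsule moved from about (9.0, 6.7) to (8.1, 5.5), a distance of √(0.9² + 1.2²) ≈ 1.5.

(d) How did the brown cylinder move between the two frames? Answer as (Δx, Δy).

(-1.3, -0.2)

The brown cylinder was at about (6.7, 4.6) and moved to about (5.4, 4.4).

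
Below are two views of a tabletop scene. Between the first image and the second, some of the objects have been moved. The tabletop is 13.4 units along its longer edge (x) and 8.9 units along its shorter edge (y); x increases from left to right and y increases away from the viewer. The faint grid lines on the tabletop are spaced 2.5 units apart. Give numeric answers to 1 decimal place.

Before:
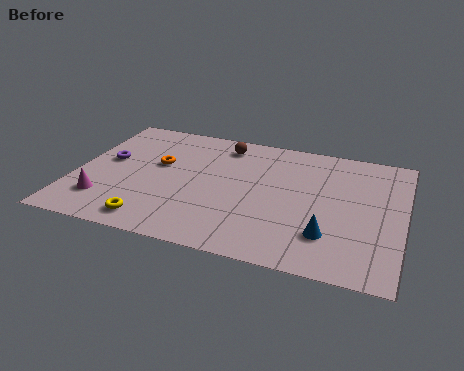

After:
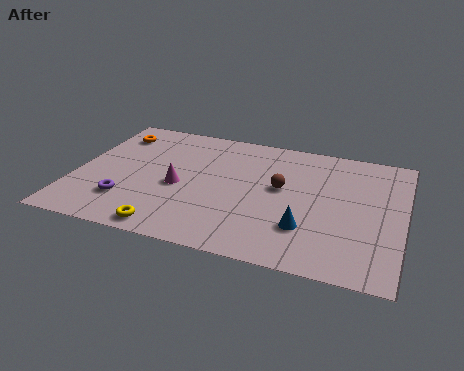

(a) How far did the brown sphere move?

3.6

The brown sphere moved from about (5.8, 7.5) to (8.4, 5.0), a distance of √(2.6² + 2.5²) ≈ 3.6.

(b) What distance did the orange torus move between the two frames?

2.8

The orange torus was near (3.3, 5.3) before and (1.2, 7.1) after, so it travelled √(2.1² + 1.8²) ≈ 2.8 units.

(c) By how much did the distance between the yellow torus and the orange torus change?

+2.8

They were about 4.1 units apart before and 6.9 after — 2.8 units further apart.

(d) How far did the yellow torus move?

0.8

The yellow torus was near (3.5, 1.2) before and (4.2, 0.9) after, so it travelled √(0.7² + 0.3²) ≈ 0.8 units.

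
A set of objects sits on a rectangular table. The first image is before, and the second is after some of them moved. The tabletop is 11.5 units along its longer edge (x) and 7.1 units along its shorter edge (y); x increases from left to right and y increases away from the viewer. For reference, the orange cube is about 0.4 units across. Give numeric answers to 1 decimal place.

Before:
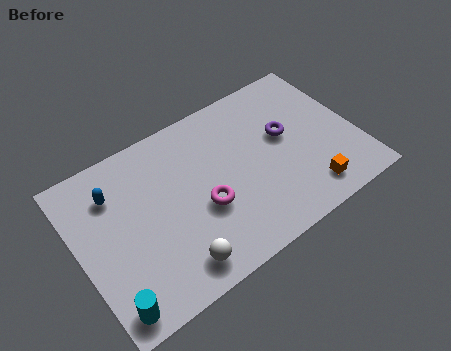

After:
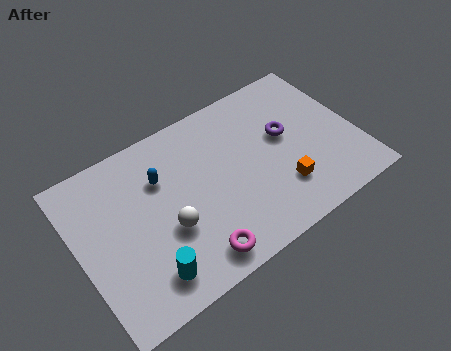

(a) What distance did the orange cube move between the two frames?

1.2

The orange cube was near (9.1, 1.2) before and (8.1, 1.9) after, so it travelled √(1.0² + 0.7²) ≈ 1.2 units.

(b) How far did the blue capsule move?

1.9

The blue capsule was near (1.7, 5.3) before and (3.6, 4.9) after, so it travelled √(1.9² + 0.4²) ≈ 1.9 units.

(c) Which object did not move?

the purple torus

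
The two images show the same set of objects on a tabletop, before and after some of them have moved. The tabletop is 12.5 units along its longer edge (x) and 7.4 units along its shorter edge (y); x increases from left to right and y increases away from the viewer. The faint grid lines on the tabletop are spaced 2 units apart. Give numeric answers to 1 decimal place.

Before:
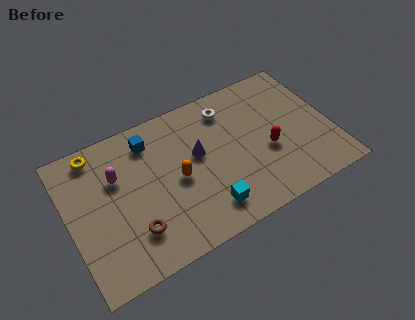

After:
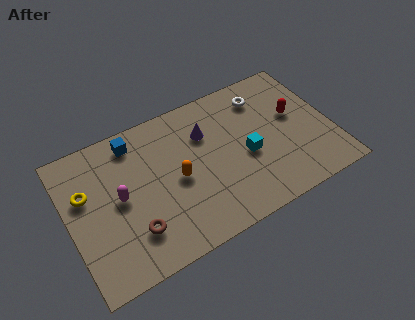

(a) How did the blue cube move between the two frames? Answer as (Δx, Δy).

(-0.7, 0.3)

The blue cube started near (4.1, 6.0) and ended near (3.4, 6.3).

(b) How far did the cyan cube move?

2.8

The cyan cube moved from about (6.2, 1.4) to (8.4, 3.2), a distance of √(2.2² + 1.8²) ≈ 2.8.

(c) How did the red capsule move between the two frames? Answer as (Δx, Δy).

(1.5, 1.3)

From the two frames, the red capsule sits at roughly (9.4, 3.0) before and (10.9, 4.3) after.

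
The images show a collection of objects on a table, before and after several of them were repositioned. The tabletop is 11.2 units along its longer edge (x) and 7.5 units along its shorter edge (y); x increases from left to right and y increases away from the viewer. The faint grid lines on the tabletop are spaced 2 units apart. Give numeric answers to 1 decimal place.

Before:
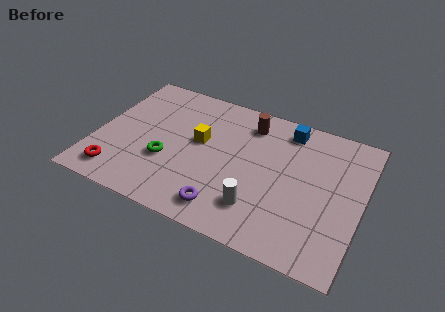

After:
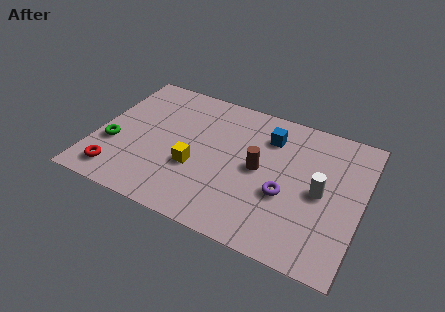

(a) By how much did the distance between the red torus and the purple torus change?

+2.5

Before: roughly 4.6 units apart; after: 7.1. That's 2.5 units further apart.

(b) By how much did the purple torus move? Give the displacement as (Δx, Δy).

(2.3, 1.7)

The purple torus was at about (5.8, 1.2) and moved to about (8.1, 2.9).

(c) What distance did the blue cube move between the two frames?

1.0

The blue cube was near (7.8, 6.4) before and (7.1, 5.7) after, so it travelled √(0.7² + 0.7²) ≈ 1.0 units.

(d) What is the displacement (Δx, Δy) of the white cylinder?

(2.4, 1.8)

The white cylinder was at about (7.1, 1.8) and moved to about (9.5, 3.6).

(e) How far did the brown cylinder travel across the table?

2.4

From (6.2, 6.1) to (6.9, 3.8), the brown cylinder covered √(0.7² + 2.3²) ≈ 2.4 units.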